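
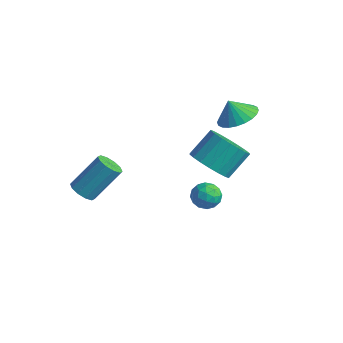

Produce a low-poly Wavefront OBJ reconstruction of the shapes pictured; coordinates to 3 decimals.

v -1.487 3.332 -1.9
v -1.161 3.089 -2.513
v -1.259 2.291 -1.367
v -0.933 2.048 -1.98
v -0.618 2.582 -1.582
v -0.759 3.224 -1.912
v -1.661 2.156 -1.968
v -1.802 2.798 -2.298
v -1.268 2.362 -2.556
v -0.624 2.625 -2.317
v -1.796 2.755 -1.563
v -1.152 3.018 -1.324
v -1.344 3.301 -2.253
v -1.076 2.079 -1.627
v -0.891 2.392 -1.393
v -0.699 2.249 -1.753
v -1.108 3.381 -1.9
v -0.916 3.238 -2.26
v -0.597 2.94 -1.713
v -1.504 2.142 -1.62
v -1.312 1.999 -1.98
v -1.721 3.131 -2.127
v -1.529 2.988 -2.487
v -1.823 2.44 -2.167
v -1.215 2.731 -2.639
v -1.081 2.12 -2.325
v -1.509 2.183 -2.318
v -1.592 2.561 -2.512
v -0.836 2.886 -2.498
v -0.703 2.275 -2.185
v -0.518 2.588 -1.951
v -0.6 2.966 -2.145
v -0.9 2.459 -2.523
v -1.717 3.105 -1.695
v -1.584 2.494 -1.382
v -1.82 2.414 -1.735
v -1.902 2.792 -1.929
v -1.339 3.26 -1.555
v -1.205 2.649 -1.241
v -0.828 2.819 -1.368
v -0.911 3.197 -1.562
v -1.52 2.921 -1.357
v -4.009 -1.927 -0.696
v -3.438 -2.246 -0.613
v -2.979 -1.052 0.819
v -3.551 -0.733 0.736
v -3.377 -1.946 -0.883
v -2.918 -0.752 0.549
v -3.557 -1.639 -1.081
v -3.099 -0.445 0.351
v -3.911 -1.442 -1.132
v -3.452 -0.248 0.3
v -4.302 -1.43 -1.017
v -3.843 -0.236 0.415
v -4.581 -1.608 -0.779
v -4.122 -0.414 0.653
v -4.642 -1.908 -0.509
v -4.183 -0.714 0.923
v -4.461 -2.215 -0.311
v -4.003 -1.021 1.121
v -4.108 -2.412 -0.26
v -3.649 -1.218 1.172
v -3.717 -2.424 -0.375
v -3.258 -1.23 1.057
v 0.62 1.067 2.141
v 1.549 1.292 1.785
v 1.668 2.379 2.782
v 0.74 2.153 3.139
v 1.278 1.554 1.532
v 1.397 2.64 2.53
v 0.876 1.719 1.4
v 0.995 2.806 2.397
v 0.424 1.755 1.415
v 0.543 2.842 2.412
v 0.011 1.655 1.573
v 0.13 2.742 2.571
v -0.282 1.438 1.844
v -0.163 2.525 2.842
v -0.396 1.148 2.174
v -0.277 2.234 3.172
v -0.308 0.841 2.498
v -0.189 1.928 3.495
v -0.037 0.58 2.75
v 0.082 1.666 3.748
v 0.365 0.414 2.883
v 0.484 1.501 3.88
v 0.817 0.378 2.868
v 0.936 1.465 3.865
v 1.23 0.478 2.709
v 1.349 1.565 3.707
v 1.523 0.695 2.438
v 1.642 1.782 3.436
v 1.637 0.986 2.108
v 1.756 2.072 3.106
v -0.42 3.739 3.275
v 0.183 4.368 3.677
v -0.8 3.521 4.185
v -0.113 4.586 3.606
v -0.456 4.675 3.484
v -0.793 4.622 3.331
v -1.074 4.434 3.169
v -1.255 4.14 3.023
v -1.309 3.786 2.916
v -1.228 3.424 2.863
v -1.024 3.11 2.873
v -0.728 2.892 2.944
v -0.385 2.803 3.066
v -0.047 2.856 3.219
v 0.233 3.044 3.381
v 0.415 3.337 3.527
v 0.469 3.692 3.634
v 0.387 4.054 3.687
f 1 38 17
f 38 12 41
f 17 41 6
f 38 41 17
f 1 17 13
f 17 6 18
f 13 18 2
f 17 18 13
f 1 13 22
f 13 2 23
f 22 23 8
f 13 23 22
f 1 22 34
f 22 8 37
f 34 37 11
f 22 37 34
f 1 34 38
f 34 11 42
f 38 42 12
f 34 42 38
f 2 18 29
f 18 6 32
f 29 32 10
f 18 32 29
f 6 41 19
f 41 12 40
f 19 40 5
f 41 40 19
f 12 42 39
f 42 11 35
f 39 35 3
f 42 35 39
f 11 37 36
f 37 8 24
f 36 24 7
f 37 24 36
f 8 23 28
f 23 2 25
f 28 25 9
f 23 25 28
f 4 30 16
f 30 10 31
f 16 31 5
f 30 31 16
f 4 16 14
f 16 5 15
f 14 15 3
f 16 15 14
f 4 14 21
f 14 3 20
f 21 20 7
f 14 20 21
f 4 21 26
f 21 7 27
f 26 27 9
f 21 27 26
f 4 26 30
f 26 9 33
f 30 33 10
f 26 33 30
f 5 31 19
f 31 10 32
f 19 32 6
f 31 32 19
f 3 15 39
f 15 5 40
f 39 40 12
f 15 40 39
f 7 20 36
f 20 3 35
f 36 35 11
f 20 35 36
f 9 27 28
f 27 7 24
f 28 24 8
f 27 24 28
f 10 33 29
f 33 9 25
f 29 25 2
f 33 25 29
f 44 43 47
f 44 47 45
f 45 47 48
f 45 48 46
f 47 43 49
f 47 49 48
f 48 49 50
f 48 50 46
f 49 43 51
f 49 51 50
f 50 51 52
f 50 52 46
f 51 43 53
f 51 53 52
f 52 53 54
f 52 54 46
f 53 43 55
f 53 55 54
f 54 55 56
f 54 56 46
f 55 43 57
f 55 57 56
f 56 57 58
f 56 58 46
f 57 43 59
f 57 59 58
f 58 59 60
f 58 60 46
f 59 43 61
f 59 61 60
f 60 61 62
f 60 62 46
f 61 43 63
f 61 63 62
f 62 63 64
f 62 64 46
f 63 43 44
f 63 44 64
f 64 44 45
f 64 45 46
f 66 65 69
f 66 69 67
f 67 69 70
f 67 70 68
f 69 65 71
f 69 71 70
f 70 71 72
f 70 72 68
f 71 65 73
f 71 73 72
f 72 73 74
f 72 74 68
f 73 65 75
f 73 75 74
f 74 75 76
f 74 76 68
f 75 65 77
f 75 77 76
f 76 77 78
f 76 78 68
f 77 65 79
f 77 79 78
f 78 79 80
f 78 80 68
f 79 65 81
f 79 81 80
f 80 81 82
f 80 82 68
f 81 65 83
f 81 83 82
f 82 83 84
f 82 84 68
f 83 65 85
f 83 85 84
f 84 85 86
f 84 86 68
f 85 65 87
f 85 87 86
f 86 87 88
f 86 88 68
f 87 65 89
f 87 89 88
f 88 89 90
f 88 90 68
f 89 65 91
f 89 91 90
f 90 91 92
f 90 92 68
f 91 65 93
f 91 93 92
f 92 93 94
f 92 94 68
f 93 65 66
f 93 66 94
f 94 66 67
f 94 67 68
f 96 95 98
f 96 98 97
f 98 95 99
f 98 99 97
f 99 95 100
f 99 100 97
f 100 95 101
f 100 101 97
f 101 95 102
f 101 102 97
f 102 95 103
f 102 103 97
f 103 95 104
f 103 104 97
f 104 95 105
f 104 105 97
f 105 95 106
f 105 106 97
f 106 95 107
f 106 107 97
f 107 95 108
f 107 108 97
f 108 95 109
f 108 109 97
f 109 95 110
f 109 110 97
f 110 95 111
f 110 111 97
f 111 95 112
f 111 112 97
f 112 95 96
f 112 96 97



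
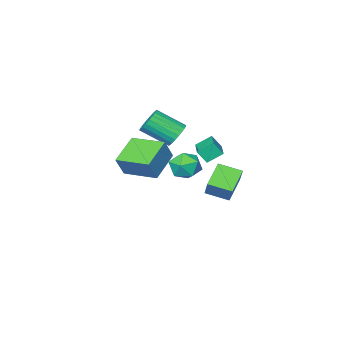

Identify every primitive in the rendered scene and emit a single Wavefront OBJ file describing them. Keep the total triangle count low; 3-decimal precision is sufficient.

v -4.018 -1.258 -1.16
v -3.672 -0.558 -0.046
v -4.93 -0.165 -1.564
v -4.583 0.536 -0.451
v -2.677 -0.476 -2.069
v -2.33 0.225 -0.956
v -3.588 0.618 -2.474
v -3.242 1.318 -1.36
v -4.169 -2.42 -0.269
v -4.998 -1.979 0.378
v -3.247 -1.036 -0.033
v -4.076 -0.594 0.614
v -3.764 -2.826 0.526
v -4.593 -2.384 1.173
v -2.842 -1.441 0.762
v -3.671 -1 1.409
v 1.977 -0.098 2.792
v 2.606 0.055 4.044
v 1.158 1.784 2.974
v 1.788 1.937 4.226
v 3.572 0.683 1.894
v 4.202 0.836 3.146
v 2.754 2.565 2.076
v 3.383 2.718 3.328
v -2.322 -2.59 1.783
v -1.721 -2.591 1.141
v -0.576 -3.831 2.215
v -1.178 -3.83 2.857
v -1.614 -2.326 1.333
v -0.469 -3.566 2.406
v -1.615 -2.102 1.593
v -0.471 -3.342 2.666
v -1.724 -1.952 1.882
v -0.579 -3.192 2.955
v -1.924 -1.9 2.156
v -0.779 -3.14 3.229
v -2.184 -1.952 2.373
v -1.04 -3.192 3.447
v -2.466 -2.101 2.501
v -1.321 -3.341 3.574
v -2.726 -2.325 2.519
v -1.581 -3.565 3.593
v -2.924 -2.589 2.425
v -1.779 -3.829 3.499
v -3.031 -2.854 2.234
v -1.886 -4.094 3.307
v -3.029 -3.078 1.974
v -1.885 -4.318 3.047
v -2.921 -3.228 1.685
v -1.776 -4.468 2.758
v -2.721 -3.28 1.411
v -1.576 -4.52 2.484
v -2.46 -3.228 1.193
v -1.316 -4.468 2.267
v -2.179 -3.079 1.066
v -1.034 -4.319 2.139
v -1.919 -2.855 1.047
v -0.774 -4.095 2.121
v 0.819 3.442 3.57
v 1.355 4.272 3.588
v 1.865 2.788 2.552
v 2.401 3.618 2.57
v 2.354 3.042 3.372
v 1.708 3.446 4.001
v 1.512 3.614 2.139
v 0.866 4.018 2.768
v 1.784 4.378 2.704
v 2.304 4.025 3.466
v 0.916 3.035 2.674
v 1.436 2.682 3.436
f 2 4 1
f 5 2 1
f 1 4 3
f 3 5 1
f 2 8 4
f 6 2 5
f 6 8 2
f 4 8 3
f 7 5 3
f 3 8 7
f 7 6 5
f 8 6 7
f 10 12 9
f 13 10 9
f 9 12 11
f 11 13 9
f 10 16 12
f 14 10 13
f 14 16 10
f 12 16 11
f 15 13 11
f 11 16 15
f 15 14 13
f 16 14 15
f 18 20 17
f 21 18 17
f 17 20 19
f 19 21 17
f 18 24 20
f 22 18 21
f 22 24 18
f 20 24 19
f 23 21 19
f 19 24 23
f 23 22 21
f 24 22 23
f 26 25 29
f 26 29 27
f 27 29 30
f 27 30 28
f 29 25 31
f 29 31 30
f 30 31 32
f 30 32 28
f 31 25 33
f 31 33 32
f 32 33 34
f 32 34 28
f 33 25 35
f 33 35 34
f 34 35 36
f 34 36 28
f 35 25 37
f 35 37 36
f 36 37 38
f 36 38 28
f 37 25 39
f 37 39 38
f 38 39 40
f 38 40 28
f 39 25 41
f 39 41 40
f 40 41 42
f 40 42 28
f 41 25 43
f 41 43 42
f 42 43 44
f 42 44 28
f 43 25 45
f 43 45 44
f 44 45 46
f 44 46 28
f 45 25 47
f 45 47 46
f 46 47 48
f 46 48 28
f 47 25 49
f 47 49 48
f 48 49 50
f 48 50 28
f 49 25 51
f 49 51 50
f 50 51 52
f 50 52 28
f 51 25 53
f 51 53 52
f 52 53 54
f 52 54 28
f 53 25 55
f 53 55 54
f 54 55 56
f 54 56 28
f 55 25 57
f 55 57 56
f 56 57 58
f 56 58 28
f 57 25 26
f 57 26 58
f 58 26 27
f 58 27 28
f 59 70 64
f 59 64 60
f 59 60 66
f 59 66 69
f 59 69 70
f 60 64 68
f 64 70 63
f 70 69 61
f 69 66 65
f 66 60 67
f 62 68 63
f 62 63 61
f 62 61 65
f 62 65 67
f 62 67 68
f 63 68 64
f 61 63 70
f 65 61 69
f 67 65 66
f 68 67 60



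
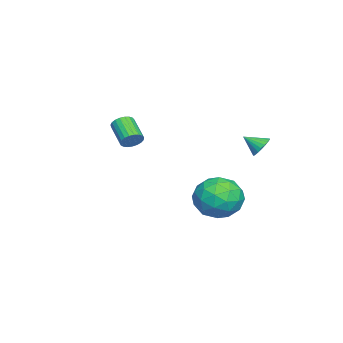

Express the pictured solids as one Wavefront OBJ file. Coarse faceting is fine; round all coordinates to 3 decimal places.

v -3.102 3.264 3.149
v -2.476 3.237 3.086
v -3.078 2.416 3.751
v -2.503 3.388 3.298
v -2.634 3.517 3.485
v -2.846 3.602 3.614
v -3.102 3.629 3.662
v -3.358 3.592 3.621
v -3.57 3.499 3.499
v -3.701 3.365 3.316
v -3.729 3.214 3.104
v -3.648 3.071 2.9
v -3.473 2.961 2.739
v -3.234 2.904 2.648
v -2.972 2.909 2.645
v -2.733 2.975 2.728
v -2.557 3.091 2.884
v -2.436 -2.62 3.292
v -2.034 -3.013 3.436
v -2.982 -3.713 4.172
v -3.384 -3.32 4.028
v -2.014 -2.852 3.615
v -2.962 -3.552 4.351
v -2.066 -2.651 3.738
v -3.015 -3.352 4.474
v -2.183 -2.445 3.784
v -3.131 -3.145 4.52
v -2.343 -2.269 3.744
v -3.291 -2.97 4.481
v -2.519 -2.154 3.627
v -3.468 -2.854 4.364
v -2.681 -2.119 3.452
v -3.63 -2.819 4.188
v -2.801 -2.171 3.249
v -3.749 -2.871 3.985
v -2.857 -2.301 3.053
v -3.805 -3.001 3.79
v -2.841 -2.485 2.899
v -3.789 -3.185 3.635
v -2.754 -2.693 2.812
v -3.702 -3.393 3.549
v -2.613 -2.888 2.809
v -3.561 -3.588 3.545
v -2.441 -3.037 2.889
v -3.389 -3.737 3.625
v -2.268 -3.114 3.039
v -3.216 -3.814 3.775
v -2.124 -3.105 3.232
v -3.072 -3.805 3.969
v 1.786 3.439 1.95
v 2.82 2.849 2.166
v 0.86 1.731 1.714
v 1.894 1.141 1.93
v 1.344 1.744 2.822
v 1.917 2.799 2.968
v 1.763 1.781 0.912
v 2.336 2.836 1.058
v 2.805 1.824 1.524
v 2.546 1.801 2.705
v 1.134 2.779 1.175
v 0.875 2.756 2.356
v 2.384 3.293 2.079
v 1.296 1.287 1.801
v 0.973 1.641 2.326
v 1.58 1.294 2.452
v 1.853 3.264 2.551
v 2.461 2.918 2.677
v 1.594 2.268 3.063
v 1.219 1.662 1.203
v 1.827 1.316 1.329
v 2.1 3.286 1.428
v 2.707 2.939 1.554
v 2.086 2.312 0.817
v 2.983 2.344 1.828
v 2.439 1.341 1.689
v 2.362 1.717 1.091
v 2.699 2.337 1.177
v 2.831 2.331 2.522
v 2.287 1.327 2.383
v 1.964 1.682 2.908
v 2.3 2.302 2.994
v 2.823 1.729 2.145
v 1.393 3.253 1.497
v 0.849 2.249 1.358
v 1.38 2.278 0.886
v 1.716 2.898 0.972
v 1.241 3.239 2.191
v 0.697 2.236 2.052
v 0.981 2.243 2.703
v 1.318 2.863 2.789
v 0.857 2.851 1.735
f 2 1 4
f 2 4 3
f 4 1 5
f 4 5 3
f 5 1 6
f 5 6 3
f 6 1 7
f 6 7 3
f 7 1 8
f 7 8 3
f 8 1 9
f 8 9 3
f 9 1 10
f 9 10 3
f 10 1 11
f 10 11 3
f 11 1 12
f 11 12 3
f 12 1 13
f 12 13 3
f 13 1 14
f 13 14 3
f 14 1 15
f 14 15 3
f 15 1 16
f 15 16 3
f 16 1 17
f 16 17 3
f 17 1 2
f 17 2 3
f 19 18 22
f 19 22 20
f 20 22 23
f 20 23 21
f 22 18 24
f 22 24 23
f 23 24 25
f 23 25 21
f 24 18 26
f 24 26 25
f 25 26 27
f 25 27 21
f 26 18 28
f 26 28 27
f 27 28 29
f 27 29 21
f 28 18 30
f 28 30 29
f 29 30 31
f 29 31 21
f 30 18 32
f 30 32 31
f 31 32 33
f 31 33 21
f 32 18 34
f 32 34 33
f 33 34 35
f 33 35 21
f 34 18 36
f 34 36 35
f 35 36 37
f 35 37 21
f 36 18 38
f 36 38 37
f 37 38 39
f 37 39 21
f 38 18 40
f 38 40 39
f 39 40 41
f 39 41 21
f 40 18 42
f 40 42 41
f 41 42 43
f 41 43 21
f 42 18 44
f 42 44 43
f 43 44 45
f 43 45 21
f 44 18 46
f 44 46 45
f 45 46 47
f 45 47 21
f 46 18 48
f 46 48 47
f 47 48 49
f 47 49 21
f 48 18 19
f 48 19 49
f 49 19 20
f 49 20 21
f 50 87 66
f 87 61 90
f 66 90 55
f 87 90 66
f 50 66 62
f 66 55 67
f 62 67 51
f 66 67 62
f 50 62 71
f 62 51 72
f 71 72 57
f 62 72 71
f 50 71 83
f 71 57 86
f 83 86 60
f 71 86 83
f 50 83 87
f 83 60 91
f 87 91 61
f 83 91 87
f 51 67 78
f 67 55 81
f 78 81 59
f 67 81 78
f 55 90 68
f 90 61 89
f 68 89 54
f 90 89 68
f 61 91 88
f 91 60 84
f 88 84 52
f 91 84 88
f 60 86 85
f 86 57 73
f 85 73 56
f 86 73 85
f 57 72 77
f 72 51 74
f 77 74 58
f 72 74 77
f 53 79 65
f 79 59 80
f 65 80 54
f 79 80 65
f 53 65 63
f 65 54 64
f 63 64 52
f 65 64 63
f 53 63 70
f 63 52 69
f 70 69 56
f 63 69 70
f 53 70 75
f 70 56 76
f 75 76 58
f 70 76 75
f 53 75 79
f 75 58 82
f 79 82 59
f 75 82 79
f 54 80 68
f 80 59 81
f 68 81 55
f 80 81 68
f 52 64 88
f 64 54 89
f 88 89 61
f 64 89 88
f 56 69 85
f 69 52 84
f 85 84 60
f 69 84 85
f 58 76 77
f 76 56 73
f 77 73 57
f 76 73 77
f 59 82 78
f 82 58 74
f 78 74 51
f 82 74 78



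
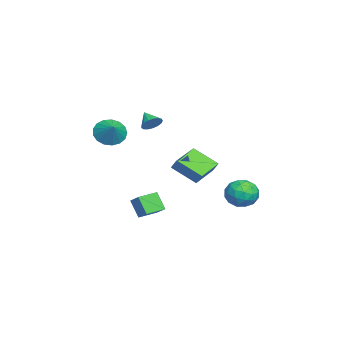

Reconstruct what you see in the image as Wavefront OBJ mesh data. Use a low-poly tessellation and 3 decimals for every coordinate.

v 1.851 3.94 -1.963
v 2.474 4.815 -2.261
v 3.086 2.825 -2.659
v 3.709 3.7 -2.957
v 3.583 3.445 -1.879
v 2.821 4.135 -1.449
v 2.739 3.505 -3.471
v 1.977 4.195 -3.041
v 3.023 4.546 -3.193
v 3.545 4.509 -2.208
v 2.015 3.131 -2.712
v 2.537 3.094 -1.727
v 2.054 4.476 -2.051
v 3.506 3.164 -2.869
v 3.432 3.015 -2.236
v 3.798 3.529 -2.41
v 2.258 4.076 -1.574
v 2.624 4.59 -1.748
v 3.276 3.785 -1.524
v 2.936 3.05 -3.172
v 3.302 3.564 -3.346
v 1.762 4.111 -2.51
v 2.128 4.625 -2.684
v 2.284 3.855 -3.396
v 2.743 4.832 -2.773
v 3.469 4.176 -3.183
v 2.899 4.062 -3.485
v 2.451 4.467 -3.232
v 3.05 4.81 -2.195
v 3.775 4.155 -2.604
v 3.702 4.005 -1.97
v 3.253 4.41 -1.718
v 3.373 4.652 -2.743
v 1.785 3.485 -2.316
v 2.51 2.83 -2.725
v 2.307 3.23 -3.202
v 1.858 3.635 -2.95
v 2.091 3.464 -1.737
v 2.817 2.808 -2.147
v 3.109 3.173 -1.688
v 2.661 3.578 -1.435
v 2.187 2.988 -2.177
v 1.636 -4.183 1.828
v 2.255 -4.876 1.339
v 2.704 -3.797 2.632
v 2.307 -4.455 1.068
v 2.206 -3.973 0.971
v 1.974 -3.538 1.071
v 1.665 -3.251 1.344
v 1.349 -3.178 1.728
v 1.099 -3.334 2.135
v 0.972 -3.685 2.472
v 0.998 -4.15 2.661
v 1.17 -4.622 2.66
v 1.448 -4.994 2.468
v 1.77 -5.18 2.129
v 2.061 -5.137 1.722
v 2.147 1.052 -1.964
v 1.649 -0.512 -0.93
v 0.275 1.886 -1.606
v -0.223 0.322 -0.571
v 2.443 1.418 -1.269
v 1.945 -0.146 -0.234
v 0.571 2.252 -0.91
v 0.073 0.688 0.124
v 3.308 -2.277 -4.491
v 2.786 -2.829 -3.339
v 2.505 -1.261 -4.368
v 1.984 -1.813 -3.216
v 4.156 -1.687 -3.824
v 3.635 -2.239 -2.672
v 3.354 -0.671 -3.701
v 2.832 -1.223 -2.549
v 0.729 -1.76 2.31
v 1.257 -1.906 2.762
v -0.009 -2.32 2.99
v 1.134 -1.609 2.873
v 0.919 -1.347 2.855
v 0.66 -1.179 2.712
v 0.417 -1.145 2.477
v 0.246 -1.251 2.203
v 0.185 -1.474 1.954
v 0.25 -1.763 1.786
v 0.424 -2.051 1.739
v 0.668 -2.272 1.822
v 0.926 -2.376 2.016
v 1.139 -2.339 2.278
v 1.259 -2.17 2.548
f 1 38 17
f 38 12 41
f 17 41 6
f 38 41 17
f 1 17 13
f 17 6 18
f 13 18 2
f 17 18 13
f 1 13 22
f 13 2 23
f 22 23 8
f 13 23 22
f 1 22 34
f 22 8 37
f 34 37 11
f 22 37 34
f 1 34 38
f 34 11 42
f 38 42 12
f 34 42 38
f 2 18 29
f 18 6 32
f 29 32 10
f 18 32 29
f 6 41 19
f 41 12 40
f 19 40 5
f 41 40 19
f 12 42 39
f 42 11 35
f 39 35 3
f 42 35 39
f 11 37 36
f 37 8 24
f 36 24 7
f 37 24 36
f 8 23 28
f 23 2 25
f 28 25 9
f 23 25 28
f 4 30 16
f 30 10 31
f 16 31 5
f 30 31 16
f 4 16 14
f 16 5 15
f 14 15 3
f 16 15 14
f 4 14 21
f 14 3 20
f 21 20 7
f 14 20 21
f 4 21 26
f 21 7 27
f 26 27 9
f 21 27 26
f 4 26 30
f 26 9 33
f 30 33 10
f 26 33 30
f 5 31 19
f 31 10 32
f 19 32 6
f 31 32 19
f 3 15 39
f 15 5 40
f 39 40 12
f 15 40 39
f 7 20 36
f 20 3 35
f 36 35 11
f 20 35 36
f 9 27 28
f 27 7 24
f 28 24 8
f 27 24 28
f 10 33 29
f 33 9 25
f 29 25 2
f 33 25 29
f 44 43 46
f 44 46 45
f 46 43 47
f 46 47 45
f 47 43 48
f 47 48 45
f 48 43 49
f 48 49 45
f 49 43 50
f 49 50 45
f 50 43 51
f 50 51 45
f 51 43 52
f 51 52 45
f 52 43 53
f 52 53 45
f 53 43 54
f 53 54 45
f 54 43 55
f 54 55 45
f 55 43 56
f 55 56 45
f 56 43 57
f 56 57 45
f 57 43 44
f 57 44 45
f 59 61 58
f 62 59 58
f 58 61 60
f 60 62 58
f 59 65 61
f 63 59 62
f 63 65 59
f 61 65 60
f 64 62 60
f 60 65 64
f 64 63 62
f 65 63 64
f 67 69 66
f 70 67 66
f 66 69 68
f 68 70 66
f 67 73 69
f 71 67 70
f 71 73 67
f 69 73 68
f 72 70 68
f 68 73 72
f 72 71 70
f 73 71 72
f 75 74 77
f 75 77 76
f 77 74 78
f 77 78 76
f 78 74 79
f 78 79 76
f 79 74 80
f 79 80 76
f 80 74 81
f 80 81 76
f 81 74 82
f 81 82 76
f 82 74 83
f 82 83 76
f 83 74 84
f 83 84 76
f 84 74 85
f 84 85 76
f 85 74 86
f 85 86 76
f 86 74 87
f 86 87 76
f 87 74 88
f 87 88 76
f 88 74 75
f 88 75 76



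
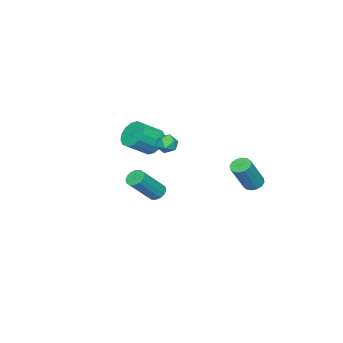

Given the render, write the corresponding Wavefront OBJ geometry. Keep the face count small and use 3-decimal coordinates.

v -0.581 3.803 0.72
v -0.121 3.678 0.426
v 0.841 3.451 2.026
v 0.381 3.577 2.32
v -0.112 3.966 0.461
v 0.85 3.739 2.061
v -0.228 4.21 0.566
v 0.734 3.983 2.165
v -0.439 4.345 0.712
v 0.523 4.118 2.311
v -0.688 4.335 0.86
v 0.274 4.108 2.459
v -0.908 4.183 0.971
v 0.054 3.956 2.57
v -1.041 3.929 1.014
v -0.079 3.702 2.614
v -1.05 3.641 0.979
v -0.088 3.414 2.579
v -0.934 3.397 0.875
v 0.028 3.17 2.474
v -0.723 3.262 0.729
v 0.239 3.035 2.328
v -0.474 3.272 0.581
v 0.488 3.045 2.18
v -0.254 3.424 0.47
v 0.708 3.197 2.069
v -1.435 -2.507 1.617
v -0.816 -2.064 1.196
v 0.194 -2.67 2.041
v -0.425 -3.113 2.463
v -0.94 -1.796 1.536
v 0.07 -2.402 2.381
v -1.196 -1.719 1.898
v -0.187 -2.325 2.743
v -1.517 -1.852 2.184
v -0.507 -2.459 3.03
v -1.815 -2.161 2.319
v -0.805 -2.768 3.165
v -2.012 -2.563 2.266
v -1.002 -3.169 3.112
v -2.054 -2.95 2.039
v -1.044 -3.556 2.884
v -1.93 -3.218 1.699
v -0.92 -3.824 2.544
v -1.673 -3.295 1.337
v -0.664 -3.901 2.182
v -1.353 -3.161 1.05
v -0.343 -3.768 1.896
v -1.055 -2.852 0.915
v -0.045 -3.459 1.761
v -0.858 -2.451 0.968
v 0.152 -3.057 1.814
v 2.085 -0.123 0.212
v 2.394 0.302 0.087
v 3.625 -0.173 1.523
v 3.315 -0.597 1.648
v 2.212 0.398 0.275
v 3.443 -0.077 1.711
v 1.995 0.356 0.447
v 3.226 -0.119 1.883
v 1.803 0.185 0.555
v 3.033 -0.29 1.991
v 1.686 -0.069 0.572
v 2.916 -0.544 2.008
v 1.675 -0.336 0.492
v 2.906 -0.811 1.928
v 1.775 -0.547 0.337
v 3.006 -1.022 1.773
v 1.957 -0.643 0.149
v 3.188 -1.118 1.585
v 2.174 -0.601 -0.023
v 3.405 -1.076 1.413
v 2.367 -0.43 -0.131
v 3.597 -0.905 1.305
v 2.484 -0.176 -0.148
v 3.714 -0.651 1.288
v 2.494 0.091 -0.068
v 3.725 -0.384 1.368
v -0.74 -0.597 2.426
v -0.18 -0.498 2.723
v -0.36 -1.462 1.997
v 0.2 -1.363 2.294
v -0.32 -1.523 2.634
v -0.555 -0.988 2.9
v 0.015 -0.972 1.82
v -0.22 -0.437 2.086
v 0.286 -0.73 2.349
v 0.08 -1.07 2.852
v -0.62 -0.89 1.868
v -0.826 -1.23 2.371
f 2 1 5
f 2 5 3
f 3 5 6
f 3 6 4
f 5 1 7
f 5 7 6
f 6 7 8
f 6 8 4
f 7 1 9
f 7 9 8
f 8 9 10
f 8 10 4
f 9 1 11
f 9 11 10
f 10 11 12
f 10 12 4
f 11 1 13
f 11 13 12
f 12 13 14
f 12 14 4
f 13 1 15
f 13 15 14
f 14 15 16
f 14 16 4
f 15 1 17
f 15 17 16
f 16 17 18
f 16 18 4
f 17 1 19
f 17 19 18
f 18 19 20
f 18 20 4
f 19 1 21
f 19 21 20
f 20 21 22
f 20 22 4
f 21 1 23
f 21 23 22
f 22 23 24
f 22 24 4
f 23 1 25
f 23 25 24
f 24 25 26
f 24 26 4
f 25 1 2
f 25 2 26
f 26 2 3
f 26 3 4
f 28 27 31
f 28 31 29
f 29 31 32
f 29 32 30
f 31 27 33
f 31 33 32
f 32 33 34
f 32 34 30
f 33 27 35
f 33 35 34
f 34 35 36
f 34 36 30
f 35 27 37
f 35 37 36
f 36 37 38
f 36 38 30
f 37 27 39
f 37 39 38
f 38 39 40
f 38 40 30
f 39 27 41
f 39 41 40
f 40 41 42
f 40 42 30
f 41 27 43
f 41 43 42
f 42 43 44
f 42 44 30
f 43 27 45
f 43 45 44
f 44 45 46
f 44 46 30
f 45 27 47
f 45 47 46
f 46 47 48
f 46 48 30
f 47 27 49
f 47 49 48
f 48 49 50
f 48 50 30
f 49 27 51
f 49 51 50
f 50 51 52
f 50 52 30
f 51 27 28
f 51 28 52
f 52 28 29
f 52 29 30
f 54 53 57
f 54 57 55
f 55 57 58
f 55 58 56
f 57 53 59
f 57 59 58
f 58 59 60
f 58 60 56
f 59 53 61
f 59 61 60
f 60 61 62
f 60 62 56
f 61 53 63
f 61 63 62
f 62 63 64
f 62 64 56
f 63 53 65
f 63 65 64
f 64 65 66
f 64 66 56
f 65 53 67
f 65 67 66
f 66 67 68
f 66 68 56
f 67 53 69
f 67 69 68
f 68 69 70
f 68 70 56
f 69 53 71
f 69 71 70
f 70 71 72
f 70 72 56
f 71 53 73
f 71 73 72
f 72 73 74
f 72 74 56
f 73 53 75
f 73 75 74
f 74 75 76
f 74 76 56
f 75 53 77
f 75 77 76
f 76 77 78
f 76 78 56
f 77 53 54
f 77 54 78
f 78 54 55
f 78 55 56
f 79 90 84
f 79 84 80
f 79 80 86
f 79 86 89
f 79 89 90
f 80 84 88
f 84 90 83
f 90 89 81
f 89 86 85
f 86 80 87
f 82 88 83
f 82 83 81
f 82 81 85
f 82 85 87
f 82 87 88
f 83 88 84
f 81 83 90
f 85 81 89
f 87 85 86
f 88 87 80



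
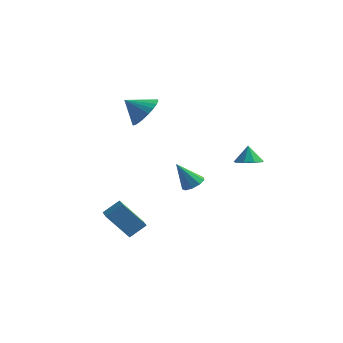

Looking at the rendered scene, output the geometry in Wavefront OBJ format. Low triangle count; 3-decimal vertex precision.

v -2.318 1.532 3.291
v -1.694 1.766 4.128
v -3.342 1.188 4.149
v -1.877 2.134 4.057
v -2.127 2.411 3.87
v -2.406 2.554 3.594
v -2.672 2.541 3.272
v -2.883 2.375 2.953
v -3.009 2.08 2.685
v -3.029 1.702 2.51
v -2.941 1.298 2.453
v -2.758 0.929 2.524
v -2.508 0.652 2.712
v -2.229 0.509 2.987
v -1.964 0.522 3.309
v -1.752 0.688 3.628
v -1.627 0.983 3.896
v -1.606 1.361 4.072
v -1.484 -2.796 -3.29
v -2.653 -3.034 -1.956
v -0.849 -2.162 -2.62
v -2.018 -2.4 -1.286
v -0.742 -4 -2.854
v -1.911 -4.238 -1.52
v -0.107 -3.366 -2.184
v -1.276 -3.604 -0.85
v 1.023 -0.049 -0.558
v 1.374 0.431 -0.249
v 0.197 -0.331 0.818
v 0.998 0.61 -0.438
v 0.633 0.481 -0.684
v 0.45 0.105 -0.87
v 0.536 -0.344 -0.911
v 0.85 -0.654 -0.787
v 1.244 -0.681 -0.555
v 1.535 -0.412 -0.325
v 1.587 0.027 -0.204
v 2.655 3.542 -0.264
v 3.178 3.008 -0.009
v 2.485 3.858 0.744
v 3.427 3.475 -0.114
v 3.315 3.974 -0.289
v 2.894 4.271 -0.452
v 2.361 4.226 -0.528
v 1.965 3.862 -0.48
v 1.892 3.347 -0.331
v 2.175 2.924 -0.151
v 2.683 2.79 -0.023
f 2 1 4
f 2 4 3
f 4 1 5
f 4 5 3
f 5 1 6
f 5 6 3
f 6 1 7
f 6 7 3
f 7 1 8
f 7 8 3
f 8 1 9
f 8 9 3
f 9 1 10
f 9 10 3
f 10 1 11
f 10 11 3
f 11 1 12
f 11 12 3
f 12 1 13
f 12 13 3
f 13 1 14
f 13 14 3
f 14 1 15
f 14 15 3
f 15 1 16
f 15 16 3
f 16 1 17
f 16 17 3
f 17 1 18
f 17 18 3
f 18 1 2
f 18 2 3
f 20 22 19
f 23 20 19
f 19 22 21
f 21 23 19
f 20 26 22
f 24 20 23
f 24 26 20
f 22 26 21
f 25 23 21
f 21 26 25
f 25 24 23
f 26 24 25
f 28 27 30
f 28 30 29
f 30 27 31
f 30 31 29
f 31 27 32
f 31 32 29
f 32 27 33
f 32 33 29
f 33 27 34
f 33 34 29
f 34 27 35
f 34 35 29
f 35 27 36
f 35 36 29
f 36 27 37
f 36 37 29
f 37 27 28
f 37 28 29
f 39 38 41
f 39 41 40
f 41 38 42
f 41 42 40
f 42 38 43
f 42 43 40
f 43 38 44
f 43 44 40
f 44 38 45
f 44 45 40
f 45 38 46
f 45 46 40
f 46 38 47
f 46 47 40
f 47 38 48
f 47 48 40
f 48 38 39
f 48 39 40



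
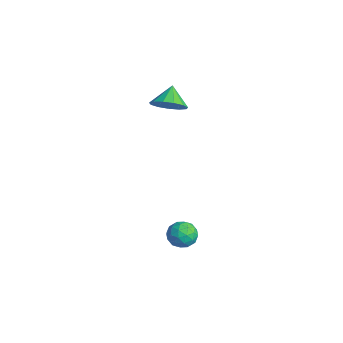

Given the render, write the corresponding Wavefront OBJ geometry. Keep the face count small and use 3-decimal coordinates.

v -2.574 -1.809 -0.067
v -1.925 -1.837 0.496
v -3.226 -1.331 0.707
v -1.887 -1.413 0.265
v -2.068 -1.114 -0.071
v -2.409 -1.037 -0.406
v -2.803 -1.204 -0.634
v -3.124 -1.564 -0.681
v -3.271 -2.002 -0.534
v -3.196 -2.378 -0.239
v -2.924 -2.574 0.111
v -2.541 -2.528 0.404
v -2.169 -2.253 0.548
v 3.376 -3.138 -4.11
v 3.655 -3.43 -3.533
v 2.705 -4.05 -4.247
v 2.984 -4.342 -3.67
v 2.571 -3.774 -3.613
v 2.985 -3.211 -3.529
v 3.375 -4.269 -4.251
v 3.789 -3.706 -4.167
v 3.654 -4.129 -3.62
v 3.157 -3.823 -3.226
v 3.203 -3.657 -4.554
v 2.706 -3.351 -4.16
v 3.574 -3.204 -3.81
v 2.786 -4.276 -3.97
v 2.543 -3.942 -3.937
v 2.707 -4.114 -3.598
v 3.181 -3.075 -3.807
v 3.345 -3.247 -3.468
v 2.707 -3.449 -3.515
v 3.015 -4.233 -4.312
v 3.179 -4.405 -3.973
v 3.653 -3.366 -4.182
v 3.817 -3.538 -3.843
v 3.653 -4.031 -4.265
v 3.738 -3.787 -3.521
v 3.343 -4.322 -3.602
v 3.573 -4.28 -3.944
v 3.817 -3.949 -3.894
v 3.446 -3.606 -3.29
v 3.051 -4.142 -3.37
v 2.808 -3.809 -3.337
v 3.052 -3.477 -3.287
v 3.445 -4.017 -3.341
v 3.309 -3.338 -4.41
v 2.914 -3.874 -4.49
v 3.308 -4.003 -4.493
v 3.552 -3.671 -4.443
v 3.017 -3.158 -4.178
v 2.622 -3.693 -4.259
v 2.543 -3.531 -3.886
v 2.787 -3.2 -3.836
v 2.915 -3.463 -4.439
f 2 1 4
f 2 4 3
f 4 1 5
f 4 5 3
f 5 1 6
f 5 6 3
f 6 1 7
f 6 7 3
f 7 1 8
f 7 8 3
f 8 1 9
f 8 9 3
f 9 1 10
f 9 10 3
f 10 1 11
f 10 11 3
f 11 1 12
f 11 12 3
f 12 1 13
f 12 13 3
f 13 1 2
f 13 2 3
f 14 51 30
f 51 25 54
f 30 54 19
f 51 54 30
f 14 30 26
f 30 19 31
f 26 31 15
f 30 31 26
f 14 26 35
f 26 15 36
f 35 36 21
f 26 36 35
f 14 35 47
f 35 21 50
f 47 50 24
f 35 50 47
f 14 47 51
f 47 24 55
f 51 55 25
f 47 55 51
f 15 31 42
f 31 19 45
f 42 45 23
f 31 45 42
f 19 54 32
f 54 25 53
f 32 53 18
f 54 53 32
f 25 55 52
f 55 24 48
f 52 48 16
f 55 48 52
f 24 50 49
f 50 21 37
f 49 37 20
f 50 37 49
f 21 36 41
f 36 15 38
f 41 38 22
f 36 38 41
f 17 43 29
f 43 23 44
f 29 44 18
f 43 44 29
f 17 29 27
f 29 18 28
f 27 28 16
f 29 28 27
f 17 27 34
f 27 16 33
f 34 33 20
f 27 33 34
f 17 34 39
f 34 20 40
f 39 40 22
f 34 40 39
f 17 39 43
f 39 22 46
f 43 46 23
f 39 46 43
f 18 44 32
f 44 23 45
f 32 45 19
f 44 45 32
f 16 28 52
f 28 18 53
f 52 53 25
f 28 53 52
f 20 33 49
f 33 16 48
f 49 48 24
f 33 48 49
f 22 40 41
f 40 20 37
f 41 37 21
f 40 37 41
f 23 46 42
f 46 22 38
f 42 38 15
f 46 38 42



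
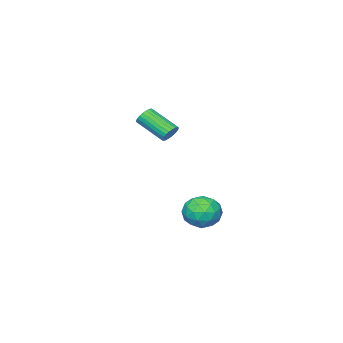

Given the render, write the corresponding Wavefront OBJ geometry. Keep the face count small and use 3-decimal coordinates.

v -3.006 -2.533 0.377
v -2.762 -2.78 -0.1
v -2.47 -4.355 0.866
v -2.714 -4.107 1.343
v -2.578 -2.685 0
v -2.286 -4.259 0.966
v -2.459 -2.566 0.158
v -2.167 -4.14 1.124
v -2.424 -2.442 0.349
v -2.132 -4.017 1.315
v -2.477 -2.332 0.544
v -2.185 -3.907 1.51
v -2.61 -2.253 0.714
v -2.319 -3.827 1.68
v -2.804 -2.216 0.832
v -2.513 -3.791 1.798
v -3.029 -2.228 0.881
v -2.737 -3.802 1.847
v -3.25 -2.285 0.854
v -2.958 -3.86 1.82
v -3.434 -2.381 0.754
v -3.142 -3.955 1.72
v -3.553 -2.5 0.596
v -3.261 -4.074 1.562
v -3.588 -2.623 0.405
v -3.296 -4.198 1.371
v -3.535 -2.733 0.21
v -3.243 -4.308 1.176
v -3.401 -2.813 0.04
v -3.11 -4.387 1.006
v -3.207 -2.849 -0.078
v -2.916 -4.424 0.888
v -2.983 -2.838 -0.127
v -2.691 -4.412 0.839
v 0.496 3.786 -2.128
v 0.942 3.415 -2.98
v -0.162 2.285 -1.82
v 0.284 1.914 -2.672
v 0.863 2.181 -1.862
v 1.269 3.109 -2.052
v -0.489 2.591 -2.748
v -0.083 3.519 -2.938
v 0.333 2.677 -3.363
v 1.169 2.424 -2.815
v -0.389 3.276 -1.985
v 0.447 3.023 -1.437
v 0.776 3.732 -2.581
v 0.004 1.968 -2.219
v 0.343 2.125 -1.743
v 0.606 1.907 -2.243
v 0.969 3.552 -2.036
v 1.231 3.334 -2.537
v 1.184 2.609 -1.879
v -0.451 2.366 -2.263
v -0.189 2.148 -2.764
v 0.174 3.793 -2.557
v 0.437 3.575 -3.057
v -0.404 3.091 -2.921
v 0.681 3.08 -3.307
v 0.295 2.198 -3.126
v -0.16 2.596 -3.17
v 0.079 3.141 -3.282
v 1.172 2.932 -2.985
v 0.786 2.049 -2.804
v 1.125 2.206 -2.328
v 1.364 2.752 -2.44
v 0.814 2.498 -3.21
v -0.006 3.651 -1.996
v -0.392 2.768 -1.815
v -0.584 2.948 -2.36
v -0.345 3.494 -2.472
v 0.485 3.502 -1.674
v 0.099 2.62 -1.493
v 0.701 2.559 -1.518
v 0.94 3.104 -1.63
v -0.034 3.202 -1.59
f 2 1 5
f 2 5 3
f 3 5 6
f 3 6 4
f 5 1 7
f 5 7 6
f 6 7 8
f 6 8 4
f 7 1 9
f 7 9 8
f 8 9 10
f 8 10 4
f 9 1 11
f 9 11 10
f 10 11 12
f 10 12 4
f 11 1 13
f 11 13 12
f 12 13 14
f 12 14 4
f 13 1 15
f 13 15 14
f 14 15 16
f 14 16 4
f 15 1 17
f 15 17 16
f 16 17 18
f 16 18 4
f 17 1 19
f 17 19 18
f 18 19 20
f 18 20 4
f 19 1 21
f 19 21 20
f 20 21 22
f 20 22 4
f 21 1 23
f 21 23 22
f 22 23 24
f 22 24 4
f 23 1 25
f 23 25 24
f 24 25 26
f 24 26 4
f 25 1 27
f 25 27 26
f 26 27 28
f 26 28 4
f 27 1 29
f 27 29 28
f 28 29 30
f 28 30 4
f 29 1 31
f 29 31 30
f 30 31 32
f 30 32 4
f 31 1 33
f 31 33 32
f 32 33 34
f 32 34 4
f 33 1 2
f 33 2 34
f 34 2 3
f 34 3 4
f 35 72 51
f 72 46 75
f 51 75 40
f 72 75 51
f 35 51 47
f 51 40 52
f 47 52 36
f 51 52 47
f 35 47 56
f 47 36 57
f 56 57 42
f 47 57 56
f 35 56 68
f 56 42 71
f 68 71 45
f 56 71 68
f 35 68 72
f 68 45 76
f 72 76 46
f 68 76 72
f 36 52 63
f 52 40 66
f 63 66 44
f 52 66 63
f 40 75 53
f 75 46 74
f 53 74 39
f 75 74 53
f 46 76 73
f 76 45 69
f 73 69 37
f 76 69 73
f 45 71 70
f 71 42 58
f 70 58 41
f 71 58 70
f 42 57 62
f 57 36 59
f 62 59 43
f 57 59 62
f 38 64 50
f 64 44 65
f 50 65 39
f 64 65 50
f 38 50 48
f 50 39 49
f 48 49 37
f 50 49 48
f 38 48 55
f 48 37 54
f 55 54 41
f 48 54 55
f 38 55 60
f 55 41 61
f 60 61 43
f 55 61 60
f 38 60 64
f 60 43 67
f 64 67 44
f 60 67 64
f 39 65 53
f 65 44 66
f 53 66 40
f 65 66 53
f 37 49 73
f 49 39 74
f 73 74 46
f 49 74 73
f 41 54 70
f 54 37 69
f 70 69 45
f 54 69 70
f 43 61 62
f 61 41 58
f 62 58 42
f 61 58 62
f 44 67 63
f 67 43 59
f 63 59 36
f 67 59 63



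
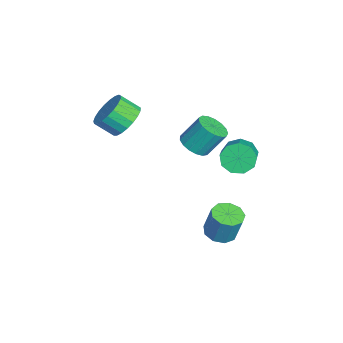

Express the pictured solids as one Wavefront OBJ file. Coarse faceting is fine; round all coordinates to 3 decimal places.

v 0.891 1.454 1.855
v 1.231 1.152 1.221
v 2.649 1.005 2.051
v 2.309 1.306 2.685
v 1.285 1.683 1.222
v 2.703 1.536 2.053
v 1.155 2.107 1.52
v 2.573 1.959 2.35
v 0.901 2.225 1.974
v 2.319 2.077 2.804
v 0.643 1.982 2.372
v 2.061 1.834 3.203
v 0.5 1.492 2.529
v 1.918 1.344 3.359
v 0.541 0.984 2.37
v 1.958 0.837 3.2
v 0.745 0.696 1.97
v 2.163 0.549 2.8
v 1.018 0.763 1.516
v 2.436 0.615 2.347
v 1.136 -0.463 2.654
v 1.874 -0.413 2.652
v 1.823 0.374 3.785
v 1.084 0.323 3.786
v 1.77 -0.137 2.456
v 1.718 0.649 3.589
v 1.52 0.064 2.305
v 1.469 0.851 3.438
v 1.183 0.144 2.234
v 1.132 0.931 3.367
v 0.834 0.085 2.259
v 0.783 0.872 3.392
v 0.555 -0.099 2.374
v 0.504 0.687 3.507
v 0.409 -0.367 2.554
v 0.357 0.419 3.687
v 0.429 -0.657 2.756
v 0.378 0.129 3.889
v 0.611 -0.903 2.935
v 0.56 -0.116 4.068
v 0.913 -1.048 3.049
v 0.862 -0.261 4.182
v 1.266 -1.059 3.073
v 1.215 -0.272 4.206
v 1.59 -0.933 3.001
v 1.538 -0.147 4.133
v 1.809 -0.7 2.849
v 1.758 0.086 3.981
v -0.033 -3.25 3.312
v 0.422 -2.795 3.955
v 0.289 -3.614 4.63
v -0.167 -4.07 3.988
v 0.065 -2.685 4.018
v -0.068 -3.504 4.693
v -0.308 -2.672 3.959
v -0.441 -3.491 4.635
v -0.634 -2.76 3.788
v -0.767 -3.579 4.464
v -0.856 -2.933 3.535
v -0.99 -3.752 4.211
v -0.936 -3.16 3.244
v -1.069 -3.979 3.919
v -0.86 -3.403 2.964
v -0.993 -4.222 3.639
v -0.641 -3.62 2.744
v -0.774 -4.439 3.42
v -0.317 -3.773 2.623
v -0.45 -4.592 3.299
v 0.056 -3.835 2.621
v -0.077 -4.654 3.296
v 0.414 -3.797 2.738
v 0.281 -4.616 3.414
v 0.694 -3.664 2.955
v 0.561 -4.483 3.63
v 0.849 -3.459 3.233
v 0.716 -4.278 3.909
v 0.851 -3.218 3.525
v 0.718 -4.038 4.201
v 0.7 -2.983 3.781
v 0.567 -3.802 4.456
v 2.228 0.615 -2.11
v 2.891 0.29 -2.165
v 3.155 0.6 -0.804
v 2.492 0.925 -0.75
v 2.928 0.781 -2.284
v 3.192 1.09 -0.923
v 2.638 1.194 -2.321
v 2.902 1.503 -0.961
v 2.156 1.337 -2.26
v 2.42 1.646 -0.9
v 1.708 1.141 -2.129
v 1.972 1.451 -0.768
v 1.503 0.7 -1.989
v 1.767 1.009 -0.628
v 1.637 0.219 -1.906
v 1.901 0.528 -0.545
v 2.048 -0.076 -1.918
v 2.312 0.233 -0.558
v 2.543 -0.048 -2.021
v 2.807 0.261 -0.66
f 2 1 5
f 2 5 3
f 3 5 6
f 3 6 4
f 5 1 7
f 5 7 6
f 6 7 8
f 6 8 4
f 7 1 9
f 7 9 8
f 8 9 10
f 8 10 4
f 9 1 11
f 9 11 10
f 10 11 12
f 10 12 4
f 11 1 13
f 11 13 12
f 12 13 14
f 12 14 4
f 13 1 15
f 13 15 14
f 14 15 16
f 14 16 4
f 15 1 17
f 15 17 16
f 16 17 18
f 16 18 4
f 17 1 19
f 17 19 18
f 18 19 20
f 18 20 4
f 19 1 2
f 19 2 20
f 20 2 3
f 20 3 4
f 22 21 25
f 22 25 23
f 23 25 26
f 23 26 24
f 25 21 27
f 25 27 26
f 26 27 28
f 26 28 24
f 27 21 29
f 27 29 28
f 28 29 30
f 28 30 24
f 29 21 31
f 29 31 30
f 30 31 32
f 30 32 24
f 31 21 33
f 31 33 32
f 32 33 34
f 32 34 24
f 33 21 35
f 33 35 34
f 34 35 36
f 34 36 24
f 35 21 37
f 35 37 36
f 36 37 38
f 36 38 24
f 37 21 39
f 37 39 38
f 38 39 40
f 38 40 24
f 39 21 41
f 39 41 40
f 40 41 42
f 40 42 24
f 41 21 43
f 41 43 42
f 42 43 44
f 42 44 24
f 43 21 45
f 43 45 44
f 44 45 46
f 44 46 24
f 45 21 47
f 45 47 46
f 46 47 48
f 46 48 24
f 47 21 22
f 47 22 48
f 48 22 23
f 48 23 24
f 50 49 53
f 50 53 51
f 51 53 54
f 51 54 52
f 53 49 55
f 53 55 54
f 54 55 56
f 54 56 52
f 55 49 57
f 55 57 56
f 56 57 58
f 56 58 52
f 57 49 59
f 57 59 58
f 58 59 60
f 58 60 52
f 59 49 61
f 59 61 60
f 60 61 62
f 60 62 52
f 61 49 63
f 61 63 62
f 62 63 64
f 62 64 52
f 63 49 65
f 63 65 64
f 64 65 66
f 64 66 52
f 65 49 67
f 65 67 66
f 66 67 68
f 66 68 52
f 67 49 69
f 67 69 68
f 68 69 70
f 68 70 52
f 69 49 71
f 69 71 70
f 70 71 72
f 70 72 52
f 71 49 73
f 71 73 72
f 72 73 74
f 72 74 52
f 73 49 75
f 73 75 74
f 74 75 76
f 74 76 52
f 75 49 77
f 75 77 76
f 76 77 78
f 76 78 52
f 77 49 79
f 77 79 78
f 78 79 80
f 78 80 52
f 79 49 50
f 79 50 80
f 80 50 51
f 80 51 52
f 82 81 85
f 82 85 83
f 83 85 86
f 83 86 84
f 85 81 87
f 85 87 86
f 86 87 88
f 86 88 84
f 87 81 89
f 87 89 88
f 88 89 90
f 88 90 84
f 89 81 91
f 89 91 90
f 90 91 92
f 90 92 84
f 91 81 93
f 91 93 92
f 92 93 94
f 92 94 84
f 93 81 95
f 93 95 94
f 94 95 96
f 94 96 84
f 95 81 97
f 95 97 96
f 96 97 98
f 96 98 84
f 97 81 99
f 97 99 98
f 98 99 100
f 98 100 84
f 99 81 82
f 99 82 100
f 100 82 83
f 100 83 84



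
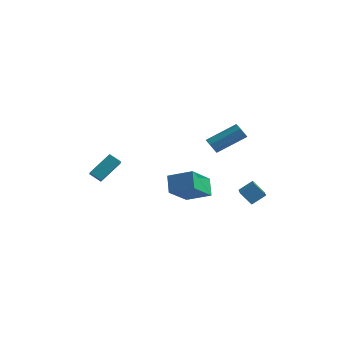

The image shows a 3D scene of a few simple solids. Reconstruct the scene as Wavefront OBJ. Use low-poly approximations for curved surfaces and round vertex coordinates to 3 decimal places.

v 1.886 0.521 0.097
v 2.285 0.399 -0.246
v 3.514 1.598 0.76
v 3.114 1.719 1.103
v 2.065 0.727 -0.369
v 3.294 1.926 0.638
v 1.74 0.934 -0.219
v 2.969 2.133 0.788
v 1.501 0.899 0.116
v 2.73 2.098 1.123
v 1.486 0.642 0.44
v 2.715 1.841 1.446
v 1.706 0.314 0.562
v 2.935 1.513 1.569
v 2.031 0.107 0.412
v 3.26 1.306 1.419
v 2.27 0.142 0.077
v 3.499 1.341 1.084
v 2.321 3.011 -4.269
v 3.306 1.239 -3.497
v 2.902 3.596 -3.67
v 3.888 1.824 -2.897
v 3.012 3.076 -5.003
v 3.998 1.304 -4.23
v 3.594 3.661 -4.403
v 4.579 1.889 -3.631
v 1.575 -3.641 -1.71
v 1.099 -2.95 -0.867
v 1.752 -2.038 -2.926
v 1.276 -1.346 -2.082
v 2.944 -3.374 -1.158
v 2.468 -2.682 -0.314
v 3.121 -1.77 -2.373
v 2.645 -1.079 -1.53
v -3.933 -1.487 -3.154
v -4.608 -1.587 -2.682
v -3.349 -0.328 -2.072
v -4.024 -0.428 -1.6
v -3.396 -2.312 -2.56
v -4.071 -2.412 -2.088
v -2.812 -1.153 -1.478
v -3.487 -1.253 -1.006
f 2 1 5
f 2 5 3
f 3 5 6
f 3 6 4
f 5 1 7
f 5 7 6
f 6 7 8
f 6 8 4
f 7 1 9
f 7 9 8
f 8 9 10
f 8 10 4
f 9 1 11
f 9 11 10
f 10 11 12
f 10 12 4
f 11 1 13
f 11 13 12
f 12 13 14
f 12 14 4
f 13 1 15
f 13 15 14
f 14 15 16
f 14 16 4
f 15 1 17
f 15 17 16
f 16 17 18
f 16 18 4
f 17 1 2
f 17 2 18
f 18 2 3
f 18 3 4
f 20 22 19
f 23 20 19
f 19 22 21
f 21 23 19
f 20 26 22
f 24 20 23
f 24 26 20
f 22 26 21
f 25 23 21
f 21 26 25
f 25 24 23
f 26 24 25
f 28 30 27
f 31 28 27
f 27 30 29
f 29 31 27
f 28 34 30
f 32 28 31
f 32 34 28
f 30 34 29
f 33 31 29
f 29 34 33
f 33 32 31
f 34 32 33
f 36 38 35
f 39 36 35
f 35 38 37
f 37 39 35
f 36 42 38
f 40 36 39
f 40 42 36
f 38 42 37
f 41 39 37
f 37 42 41
f 41 40 39
f 42 40 41



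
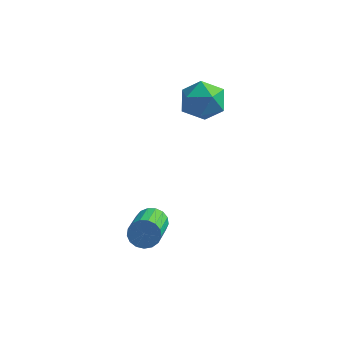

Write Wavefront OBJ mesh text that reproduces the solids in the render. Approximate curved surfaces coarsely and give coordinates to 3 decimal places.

v -2.63 -2.138 -3.723
v -2.066 -1.898 -3.477
v -1.746 -3.643 -2.511
v -2.31 -3.882 -2.757
v -2.283 -1.818 -3.262
v -1.963 -3.563 -2.295
v -2.579 -1.812 -3.152
v -2.259 -3.556 -2.185
v -2.887 -1.88 -3.173
v -2.567 -3.624 -2.206
v -3.136 -2.007 -3.32
v -2.816 -3.752 -2.353
v -3.269 -2.164 -3.559
v -2.949 -3.909 -2.593
v -3.255 -2.315 -3.837
v -2.936 -4.06 -2.87
v -3.099 -2.426 -4.088
v -2.779 -4.17 -3.121
v -2.835 -2.47 -4.255
v -2.515 -4.215 -3.289
v -2.524 -2.438 -4.301
v -2.204 -4.183 -3.335
v -2.237 -2.338 -4.215
v -1.917 -4.083 -3.248
v -2.04 -2.191 -4.015
v -1.721 -3.936 -3.049
v -1.979 -2.033 -3.749
v -1.659 -3.777 -2.783
v -1.931 2.248 1.321
v -1.252 1.943 0.624
v -2.188 0.677 1.756
v -1.509 0.372 1.059
v -1.197 0.882 1.886
v -1.039 1.853 1.617
v -2.401 0.767 0.763
v -2.243 1.738 0.494
v -1.543 1.029 0.279
v -0.798 1.099 0.973
v -2.642 1.521 1.407
v -1.897 1.591 2.101
f 2 1 5
f 2 5 3
f 3 5 6
f 3 6 4
f 5 1 7
f 5 7 6
f 6 7 8
f 6 8 4
f 7 1 9
f 7 9 8
f 8 9 10
f 8 10 4
f 9 1 11
f 9 11 10
f 10 11 12
f 10 12 4
f 11 1 13
f 11 13 12
f 12 13 14
f 12 14 4
f 13 1 15
f 13 15 14
f 14 15 16
f 14 16 4
f 15 1 17
f 15 17 16
f 16 17 18
f 16 18 4
f 17 1 19
f 17 19 18
f 18 19 20
f 18 20 4
f 19 1 21
f 19 21 20
f 20 21 22
f 20 22 4
f 21 1 23
f 21 23 22
f 22 23 24
f 22 24 4
f 23 1 25
f 23 25 24
f 24 25 26
f 24 26 4
f 25 1 27
f 25 27 26
f 26 27 28
f 26 28 4
f 27 1 2
f 27 2 28
f 28 2 3
f 28 3 4
f 29 40 34
f 29 34 30
f 29 30 36
f 29 36 39
f 29 39 40
f 30 34 38
f 34 40 33
f 40 39 31
f 39 36 35
f 36 30 37
f 32 38 33
f 32 33 31
f 32 31 35
f 32 35 37
f 32 37 38
f 33 38 34
f 31 33 40
f 35 31 39
f 37 35 36
f 38 37 30



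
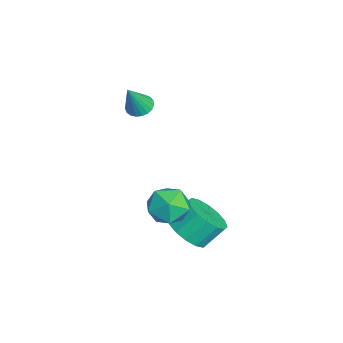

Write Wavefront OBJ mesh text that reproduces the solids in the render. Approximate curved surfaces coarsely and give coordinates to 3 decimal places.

v 2.134 2.437 0.061
v 2.786 2.761 -0.608
v 1.834 1.159 -0.852
v 2.486 1.483 -1.521
v 2.799 1.162 -0.64
v 2.985 1.952 -0.076
v 1.635 1.968 -1.384
v 1.821 2.758 -0.82
v 2.477 2.471 -1.501
v 3.197 1.974 -1.041
v 1.423 1.946 -0.419
v 2.143 1.449 0.041
v 1.842 2.703 -2.754
v 2.534 2.245 -2.179
v 2.33 3.078 -1.27
v 1.638 3.537 -1.846
v 2.8 2.605 -2.45
v 2.596 3.438 -1.541
v 2.809 2.991 -2.802
v 2.605 3.825 -1.893
v 2.559 3.3 -3.141
v 2.355 4.134 -2.233
v 2.117 3.449 -3.377
v 1.913 4.283 -2.468
v 1.601 3.399 -3.446
v 1.397 4.232 -2.537
v 1.15 3.162 -3.33
v 0.946 3.995 -2.421
v 0.884 2.802 -3.059
v 0.68 3.635 -2.15
v 0.875 2.415 -2.707
v 0.671 3.249 -1.798
v 1.125 2.106 -2.367
v 0.921 2.94 -1.459
v 1.567 1.957 -2.132
v 1.363 2.791 -1.223
v 2.083 2.008 -2.063
v 1.879 2.841 -1.154
v -2.314 1.035 1.737
v -1.747 1.131 1.534
v -1.726 0.545 3.143
v -1.805 1.356 1.637
v -1.951 1.525 1.757
v -2.159 1.609 1.873
v -2.395 1.595 1.967
v -2.616 1.483 2.02
v -2.785 1.294 2.025
v -2.873 1.06 1.98
v -2.864 0.822 1.893
v -2.759 0.621 1.779
v -2.578 0.491 1.658
v -2.351 0.456 1.551
v -2.117 0.52 1.476
v -1.918 0.674 1.446
v -1.787 0.89 1.467
f 1 12 6
f 1 6 2
f 1 2 8
f 1 8 11
f 1 11 12
f 2 6 10
f 6 12 5
f 12 11 3
f 11 8 7
f 8 2 9
f 4 10 5
f 4 5 3
f 4 3 7
f 4 7 9
f 4 9 10
f 5 10 6
f 3 5 12
f 7 3 11
f 9 7 8
f 10 9 2
f 14 13 17
f 14 17 15
f 15 17 18
f 15 18 16
f 17 13 19
f 17 19 18
f 18 19 20
f 18 20 16
f 19 13 21
f 19 21 20
f 20 21 22
f 20 22 16
f 21 13 23
f 21 23 22
f 22 23 24
f 22 24 16
f 23 13 25
f 23 25 24
f 24 25 26
f 24 26 16
f 25 13 27
f 25 27 26
f 26 27 28
f 26 28 16
f 27 13 29
f 27 29 28
f 28 29 30
f 28 30 16
f 29 13 31
f 29 31 30
f 30 31 32
f 30 32 16
f 31 13 33
f 31 33 32
f 32 33 34
f 32 34 16
f 33 13 35
f 33 35 34
f 34 35 36
f 34 36 16
f 35 13 37
f 35 37 36
f 36 37 38
f 36 38 16
f 37 13 14
f 37 14 38
f 38 14 15
f 38 15 16
f 40 39 42
f 40 42 41
f 42 39 43
f 42 43 41
f 43 39 44
f 43 44 41
f 44 39 45
f 44 45 41
f 45 39 46
f 45 46 41
f 46 39 47
f 46 47 41
f 47 39 48
f 47 48 41
f 48 39 49
f 48 49 41
f 49 39 50
f 49 50 41
f 50 39 51
f 50 51 41
f 51 39 52
f 51 52 41
f 52 39 53
f 52 53 41
f 53 39 54
f 53 54 41
f 54 39 55
f 54 55 41
f 55 39 40
f 55 40 41



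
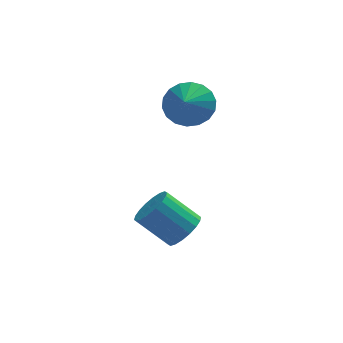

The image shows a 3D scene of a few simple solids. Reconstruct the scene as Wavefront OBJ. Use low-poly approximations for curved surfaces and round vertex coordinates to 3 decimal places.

v -2.918 -2.621 -1.14
v -2.422 -2.798 -0.551
v -3.506 -2.377 0.489
v -4.002 -2.199 -0.1
v -2.351 -2.46 -0.614
v -3.435 -2.038 0.426
v -2.392 -2.153 -0.781
v -3.476 -1.732 0.259
v -2.537 -1.939 -1.019
v -3.621 -1.518 0.021
v -2.758 -1.86 -1.281
v -3.842 -1.439 -0.241
v -3.01 -1.932 -1.515
v -4.094 -1.51 -0.475
v -3.244 -2.14 -1.675
v -4.328 -1.718 -0.635
v -3.414 -2.443 -1.729
v -4.498 -2.022 -0.689
v -3.485 -2.782 -1.666
v -4.569 -2.36 -0.626
v -3.444 -3.088 -1.499
v -4.528 -2.667 -0.459
v -3.299 -3.302 -1.261
v -4.383 -2.881 -0.221
v -3.078 -3.381 -0.999
v -4.162 -2.96 0.041
v -2.826 -3.31 -0.765
v -3.91 -2.888 0.275
v -2.592 -3.102 -0.605
v -3.676 -2.68 0.435
v -2.393 0.349 3.145
v -1.871 0.721 3.832
v -2.667 -0.469 3.795
v -2.246 0.896 3.894
v -2.65 0.963 3.808
v -3.003 0.908 3.591
v -3.235 0.742 3.285
v -3.301 0.498 2.951
v -3.187 0.225 2.656
v -2.915 -0.024 2.457
v -2.54 -0.199 2.395
v -2.136 -0.266 2.481
v -1.783 -0.21 2.699
v -1.551 -0.045 3.004
v -1.486 0.199 3.338
v -1.6 0.472 3.633
f 2 1 5
f 2 5 3
f 3 5 6
f 3 6 4
f 5 1 7
f 5 7 6
f 6 7 8
f 6 8 4
f 7 1 9
f 7 9 8
f 8 9 10
f 8 10 4
f 9 1 11
f 9 11 10
f 10 11 12
f 10 12 4
f 11 1 13
f 11 13 12
f 12 13 14
f 12 14 4
f 13 1 15
f 13 15 14
f 14 15 16
f 14 16 4
f 15 1 17
f 15 17 16
f 16 17 18
f 16 18 4
f 17 1 19
f 17 19 18
f 18 19 20
f 18 20 4
f 19 1 21
f 19 21 20
f 20 21 22
f 20 22 4
f 21 1 23
f 21 23 22
f 22 23 24
f 22 24 4
f 23 1 25
f 23 25 24
f 24 25 26
f 24 26 4
f 25 1 27
f 25 27 26
f 26 27 28
f 26 28 4
f 27 1 29
f 27 29 28
f 28 29 30
f 28 30 4
f 29 1 2
f 29 2 30
f 30 2 3
f 30 3 4
f 32 31 34
f 32 34 33
f 34 31 35
f 34 35 33
f 35 31 36
f 35 36 33
f 36 31 37
f 36 37 33
f 37 31 38
f 37 38 33
f 38 31 39
f 38 39 33
f 39 31 40
f 39 40 33
f 40 31 41
f 40 41 33
f 41 31 42
f 41 42 33
f 42 31 43
f 42 43 33
f 43 31 44
f 43 44 33
f 44 31 45
f 44 45 33
f 45 31 46
f 45 46 33
f 46 31 32
f 46 32 33



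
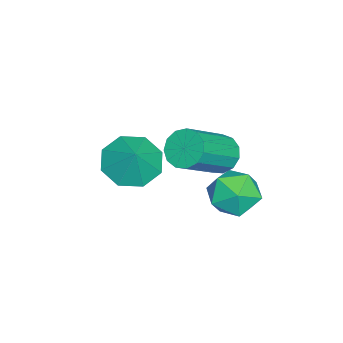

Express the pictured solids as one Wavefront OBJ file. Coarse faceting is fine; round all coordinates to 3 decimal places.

v 2.221 -3.359 -1.867
v 3.04 -3.552 -2.389
v 2.879 -3.041 -0.953
v 2.807 -2.836 -2.47
v 2.231 -2.426 -2.198
v 1.649 -2.562 -1.732
v 1.402 -3.165 -1.345
v 1.635 -3.882 -1.264
v 2.212 -4.292 -1.536
v 2.793 -4.155 -2.002
v 2.579 -0.556 -0.647
v 3.08 -0.334 -1.083
v 4.382 -1.081 0.031
v 3.881 -1.304 0.467
v 3.023 -0.044 -0.822
v 4.325 -0.791 0.293
v 2.825 0.084 -0.505
v 4.127 -0.664 0.609
v 2.549 0.008 -0.234
v 3.851 -0.74 0.881
v 2.283 -0.247 -0.094
v 3.585 -0.995 1.021
v 2.11 -0.6 -0.129
v 3.412 -1.348 0.985
v 2.087 -0.939 -0.329
v 3.389 -1.687 0.785
v 2.22 -1.157 -0.63
v 3.522 -1.904 0.484
v 2.466 -1.184 -0.937
v 3.769 -1.931 0.178
v 2.749 -1.011 -1.151
v 4.051 -1.759 -0.037
v 2.978 -0.695 -1.206
v 4.28 -1.442 -0.091
v 1.287 -0.512 -3.395
v 1.806 0.244 -3.629
v 2.154 -0.724 -2.151
v 2.673 0.032 -2.385
v 1.777 0.143 -2.101
v 1.241 0.274 -2.87
v 2.719 -0.754 -2.91
v 2.183 -0.623 -3.679
v 2.691 0.095 -3.329
v 2.109 0.649 -2.829
v 1.851 -1.129 -2.951
v 1.269 -0.575 -2.451
f 2 1 4
f 2 4 3
f 4 1 5
f 4 5 3
f 5 1 6
f 5 6 3
f 6 1 7
f 6 7 3
f 7 1 8
f 7 8 3
f 8 1 9
f 8 9 3
f 9 1 10
f 9 10 3
f 10 1 2
f 10 2 3
f 12 11 15
f 12 15 13
f 13 15 16
f 13 16 14
f 15 11 17
f 15 17 16
f 16 17 18
f 16 18 14
f 17 11 19
f 17 19 18
f 18 19 20
f 18 20 14
f 19 11 21
f 19 21 20
f 20 21 22
f 20 22 14
f 21 11 23
f 21 23 22
f 22 23 24
f 22 24 14
f 23 11 25
f 23 25 24
f 24 25 26
f 24 26 14
f 25 11 27
f 25 27 26
f 26 27 28
f 26 28 14
f 27 11 29
f 27 29 28
f 28 29 30
f 28 30 14
f 29 11 31
f 29 31 30
f 30 31 32
f 30 32 14
f 31 11 33
f 31 33 32
f 32 33 34
f 32 34 14
f 33 11 12
f 33 12 34
f 34 12 13
f 34 13 14
f 35 46 40
f 35 40 36
f 35 36 42
f 35 42 45
f 35 45 46
f 36 40 44
f 40 46 39
f 46 45 37
f 45 42 41
f 42 36 43
f 38 44 39
f 38 39 37
f 38 37 41
f 38 41 43
f 38 43 44
f 39 44 40
f 37 39 46
f 41 37 45
f 43 41 42
f 44 43 36



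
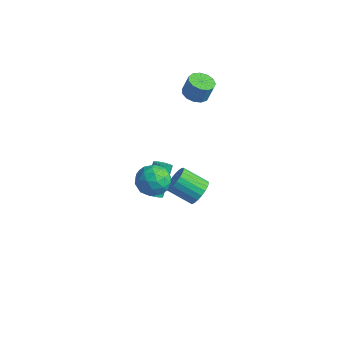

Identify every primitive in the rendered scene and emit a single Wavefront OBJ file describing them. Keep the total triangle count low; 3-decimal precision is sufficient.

v 0.774 2.095 -3.993
v 1.322 1.698 -3.566
v 0.194 1.028 -2.741
v -0.354 1.425 -3.167
v 1.286 1.977 -3.389
v 0.157 1.307 -2.564
v 1.161 2.277 -3.316
v 0.032 1.607 -2.491
v 0.969 2.545 -3.361
v -0.159 1.875 -2.536
v 0.744 2.736 -3.514
v -0.385 2.066 -2.689
v 0.523 2.815 -3.751
v -0.605 2.145 -2.926
v 0.347 2.77 -4.029
v -0.782 2.1 -3.204
v 0.244 2.608 -4.301
v -0.884 1.939 -3.476
v 0.233 2.358 -4.519
v -0.896 1.688 -3.694
v 0.315 2.062 -4.647
v -0.813 1.392 -3.822
v 0.477 1.772 -4.661
v -0.651 1.102 -3.836
v 0.69 1.537 -4.56
v -0.438 0.867 -3.735
v 0.918 1.399 -4.361
v -0.21 0.729 -3.536
v 1.121 1.382 -4.097
v -0.007 0.712 -3.272
v 1.264 1.487 -3.816
v 0.135 0.817 -2.991
v -0.76 3.25 2.376
v -0.288 3.748 2.159
v -0.027 3.949 3.187
v -0.5 3.45 3.404
v -0.641 3.94 2.211
v -0.381 4.141 3.239
v -1.032 3.913 2.315
v -0.772 4.114 3.344
v -1.337 3.676 2.438
v -1.077 3.877 3.467
v -1.459 3.303 2.542
v -1.198 3.504 3.571
v -1.359 2.913 2.593
v -1.098 3.114 3.622
v -1.068 2.63 2.575
v -0.808 2.831 3.603
v -0.68 2.544 2.493
v -0.42 2.745 3.522
v -0.318 2.682 2.375
v -0.057 2.882 3.403
v -0.096 3 2.256
v 0.165 3.201 3.285
v -0.084 3.397 2.176
v 0.176 3.598 3.204
v 2.604 -1.922 1.056
v 3.251 -2.581 1.206
v 1.569 -2.779 1.754
v 2.216 -3.438 1.904
v 2.267 -2.62 2.356
v 2.906 -2.09 1.925
v 1.914 -3.27 1.035
v 2.553 -2.74 0.604
v 2.825 -3.414 1.194
v 3.043 -3.012 2.01
v 1.777 -2.348 0.95
v 1.995 -1.946 1.766
v 3.018 -2.176 1.07
v 1.802 -3.184 1.89
v 1.831 -2.703 2.156
v 2.212 -3.09 2.245
v 2.816 -1.888 1.492
v 3.196 -2.275 1.581
v 2.617 -2.298 2.257
v 1.624 -3.085 1.379
v 2.004 -3.472 1.468
v 2.608 -2.27 0.715
v 2.989 -2.657 0.804
v 2.203 -3.062 0.703
v 3.148 -3.053 1.151
v 2.54 -3.557 1.561
v 2.362 -3.458 1.05
v 2.738 -3.147 0.797
v 3.276 -2.817 1.631
v 2.668 -3.321 2.041
v 2.698 -2.84 2.307
v 3.074 -2.529 2.053
v 3.026 -3.306 1.624
v 2.152 -2.039 0.919
v 1.544 -2.543 1.329
v 1.746 -2.831 0.907
v 2.122 -2.52 0.653
v 2.28 -1.803 1.399
v 1.672 -2.307 1.809
v 2.082 -2.213 2.163
v 2.458 -1.902 1.91
v 1.794 -2.054 1.336
v 0.774 -1.136 -1.925
v 1.12 -1.376 -1.656
v 0.693 -0.304 -0.147
v 0.346 -0.064 -0.415
v 1.225 -1.229 -1.731
v 0.798 -0.157 -0.222
v 1.261 -1.068 -1.835
v 0.834 0.004 -0.326
v 1.222 -0.918 -1.953
v 0.795 0.155 -0.444
v 1.116 -0.8 -2.067
v 0.689 0.272 -0.557
v 0.957 -0.734 -2.158
v 0.53 0.338 -0.649
v 0.77 -0.729 -2.215
v 0.343 0.343 -0.706
v 0.584 -0.786 -2.227
v 0.157 0.286 -0.718
v 0.427 -0.896 -2.193
v -0 0.176 -0.684
v 0.322 -1.043 -2.118
v -0.105 0.029 -0.609
v 0.286 -1.204 -2.014
v -0.141 -0.132 -0.505
v 0.325 -1.355 -1.896
v -0.102 -0.282 -0.387
v 0.431 -1.472 -1.783
v 0.004 -0.4 -0.273
v 0.59 -1.538 -1.691
v 0.163 -0.466 -0.182
v 0.777 -1.543 -1.634
v 0.35 -0.471 -0.125
v 0.963 -1.486 -1.622
v 0.536 -0.414 -0.113
f 2 1 5
f 2 5 3
f 3 5 6
f 3 6 4
f 5 1 7
f 5 7 6
f 6 7 8
f 6 8 4
f 7 1 9
f 7 9 8
f 8 9 10
f 8 10 4
f 9 1 11
f 9 11 10
f 10 11 12
f 10 12 4
f 11 1 13
f 11 13 12
f 12 13 14
f 12 14 4
f 13 1 15
f 13 15 14
f 14 15 16
f 14 16 4
f 15 1 17
f 15 17 16
f 16 17 18
f 16 18 4
f 17 1 19
f 17 19 18
f 18 19 20
f 18 20 4
f 19 1 21
f 19 21 20
f 20 21 22
f 20 22 4
f 21 1 23
f 21 23 22
f 22 23 24
f 22 24 4
f 23 1 25
f 23 25 24
f 24 25 26
f 24 26 4
f 25 1 27
f 25 27 26
f 26 27 28
f 26 28 4
f 27 1 29
f 27 29 28
f 28 29 30
f 28 30 4
f 29 1 31
f 29 31 30
f 30 31 32
f 30 32 4
f 31 1 2
f 31 2 32
f 32 2 3
f 32 3 4
f 34 33 37
f 34 37 35
f 35 37 38
f 35 38 36
f 37 33 39
f 37 39 38
f 38 39 40
f 38 40 36
f 39 33 41
f 39 41 40
f 40 41 42
f 40 42 36
f 41 33 43
f 41 43 42
f 42 43 44
f 42 44 36
f 43 33 45
f 43 45 44
f 44 45 46
f 44 46 36
f 45 33 47
f 45 47 46
f 46 47 48
f 46 48 36
f 47 33 49
f 47 49 48
f 48 49 50
f 48 50 36
f 49 33 51
f 49 51 50
f 50 51 52
f 50 52 36
f 51 33 53
f 51 53 52
f 52 53 54
f 52 54 36
f 53 33 55
f 53 55 54
f 54 55 56
f 54 56 36
f 55 33 34
f 55 34 56
f 56 34 35
f 56 35 36
f 57 94 73
f 94 68 97
f 73 97 62
f 94 97 73
f 57 73 69
f 73 62 74
f 69 74 58
f 73 74 69
f 57 69 78
f 69 58 79
f 78 79 64
f 69 79 78
f 57 78 90
f 78 64 93
f 90 93 67
f 78 93 90
f 57 90 94
f 90 67 98
f 94 98 68
f 90 98 94
f 58 74 85
f 74 62 88
f 85 88 66
f 74 88 85
f 62 97 75
f 97 68 96
f 75 96 61
f 97 96 75
f 68 98 95
f 98 67 91
f 95 91 59
f 98 91 95
f 67 93 92
f 93 64 80
f 92 80 63
f 93 80 92
f 64 79 84
f 79 58 81
f 84 81 65
f 79 81 84
f 60 86 72
f 86 66 87
f 72 87 61
f 86 87 72
f 60 72 70
f 72 61 71
f 70 71 59
f 72 71 70
f 60 70 77
f 70 59 76
f 77 76 63
f 70 76 77
f 60 77 82
f 77 63 83
f 82 83 65
f 77 83 82
f 60 82 86
f 82 65 89
f 86 89 66
f 82 89 86
f 61 87 75
f 87 66 88
f 75 88 62
f 87 88 75
f 59 71 95
f 71 61 96
f 95 96 68
f 71 96 95
f 63 76 92
f 76 59 91
f 92 91 67
f 76 91 92
f 65 83 84
f 83 63 80
f 84 80 64
f 83 80 84
f 66 89 85
f 89 65 81
f 85 81 58
f 89 81 85
f 100 99 103
f 100 103 101
f 101 103 104
f 101 104 102
f 103 99 105
f 103 105 104
f 104 105 106
f 104 106 102
f 105 99 107
f 105 107 106
f 106 107 108
f 106 108 102
f 107 99 109
f 107 109 108
f 108 109 110
f 108 110 102
f 109 99 111
f 109 111 110
f 110 111 112
f 110 112 102
f 111 99 113
f 111 113 112
f 112 113 114
f 112 114 102
f 113 99 115
f 113 115 114
f 114 115 116
f 114 116 102
f 115 99 117
f 115 117 116
f 116 117 118
f 116 118 102
f 117 99 119
f 117 119 118
f 118 119 120
f 118 120 102
f 119 99 121
f 119 121 120
f 120 121 122
f 120 122 102
f 121 99 123
f 121 123 122
f 122 123 124
f 122 124 102
f 123 99 125
f 123 125 124
f 124 125 126
f 124 126 102
f 125 99 127
f 125 127 126
f 126 127 128
f 126 128 102
f 127 99 129
f 127 129 128
f 128 129 130
f 128 130 102
f 129 99 131
f 129 131 130
f 130 131 132
f 130 132 102
f 131 99 100
f 131 100 132
f 132 100 101
f 132 101 102



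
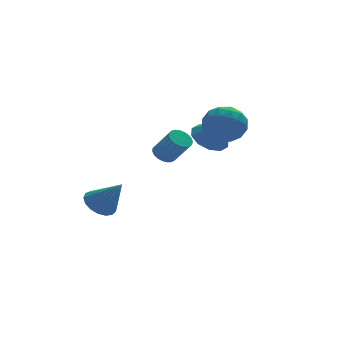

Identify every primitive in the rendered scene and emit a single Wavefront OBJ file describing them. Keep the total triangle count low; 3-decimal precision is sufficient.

v 2.94 4.047 -1.152
v 3.965 4.173 -1.468
v 3.48 3.173 0.252
v 3.803 4.693 -1.082
v 3.311 4.966 -0.723
v 2.678 4.888 -0.528
v 2.144 4.489 -0.571
v 1.915 3.921 -0.836
v 2.077 3.401 -1.222
v 2.569 3.128 -1.581
v 3.202 3.206 -1.777
v 3.736 3.605 -1.733
v -2.907 3.638 -4.69
v -2.178 3.379 -5.241
v -2.053 2.722 -3.13
v -2.05 3.782 -5.074
v -2.119 4.153 -4.819
v -2.368 4.405 -4.534
v -2.741 4.481 -4.285
v -3.152 4.365 -4.129
v -3.506 4.082 -4.101
v -3.724 3.697 -4.208
v -3.754 3.299 -4.425
v -3.59 2.978 -4.703
v -3.27 2.809 -4.978
v -2.866 2.829 -5.187
v -2.472 3.035 -5.282
v 2.529 2.501 0.716
v 3.57 2.02 0.402
v 1.87 0.76 1.198
v 2.911 0.279 0.884
v 2.843 0.976 1.844
v 3.251 2.052 1.546
v 2.189 0.728 0.054
v 2.597 1.804 -0.244
v 3.359 0.924 -0.007
v 3.764 1.078 1.1
v 1.676 1.702 0.5
v 2.081 1.856 1.607
v 3.107 2.413 0.517
v 2.333 0.367 1.083
v 2.293 0.777 1.648
v 2.905 0.494 1.463
v 2.92 2.432 1.189
v 3.532 2.149 1.005
v 3.105 1.536 1.852
v 1.908 0.631 0.595
v 2.52 0.348 0.411
v 2.535 2.286 0.137
v 3.147 2.003 -0.048
v 2.335 1.244 -0.252
v 3.595 1.486 0.092
v 3.208 0.463 0.375
v 2.784 0.727 -0.113
v 3.023 1.359 -0.288
v 3.833 1.577 0.742
v 3.446 0.554 1.026
v 3.406 0.963 1.59
v 3.646 1.595 1.415
v 3.709 0.933 0.502
v 1.994 2.226 0.574
v 1.607 1.203 0.858
v 1.794 1.185 0.185
v 2.034 1.817 0.01
v 2.232 2.317 1.225
v 1.845 1.294 1.508
v 2.417 1.421 1.888
v 2.656 2.053 1.713
v 1.731 1.847 1.098
v -1.403 -1.727 0.627
v -0.987 -2.006 0.261
v -0.44 -2.771 1.468
v -0.857 -2.493 1.833
v -0.859 -1.795 0.337
v -0.312 -2.56 1.544
v -0.826 -1.572 0.463
v -0.279 -2.338 1.67
v -0.892 -1.377 0.617
v -0.345 -2.142 1.824
v -1.047 -1.242 0.773
v -0.5 -2.007 1.98
v -1.263 -1.191 0.904
v -0.717 -1.956 2.11
v -1.504 -1.232 0.986
v -0.957 -1.998 2.193
v -1.727 -1.36 1.007
v -1.18 -2.125 2.213
v -1.895 -1.551 0.961
v -1.348 -2.316 2.168
v -1.977 -1.772 0.858
v -1.43 -2.537 2.065
v -1.96 -1.986 0.715
v -1.413 -2.751 1.922
v -1.847 -2.155 0.557
v -1.3 -2.92 1.763
v -1.657 -2.25 0.41
v -1.11 -3.015 1.617
v -1.424 -2.255 0.301
v -0.877 -3.02 1.508
v -1.187 -2.168 0.249
v -0.64 -2.934 1.455
f 2 1 4
f 2 4 3
f 4 1 5
f 4 5 3
f 5 1 6
f 5 6 3
f 6 1 7
f 6 7 3
f 7 1 8
f 7 8 3
f 8 1 9
f 8 9 3
f 9 1 10
f 9 10 3
f 10 1 11
f 10 11 3
f 11 1 12
f 11 12 3
f 12 1 2
f 12 2 3
f 14 13 16
f 14 16 15
f 16 13 17
f 16 17 15
f 17 13 18
f 17 18 15
f 18 13 19
f 18 19 15
f 19 13 20
f 19 20 15
f 20 13 21
f 20 21 15
f 21 13 22
f 21 22 15
f 22 13 23
f 22 23 15
f 23 13 24
f 23 24 15
f 24 13 25
f 24 25 15
f 25 13 26
f 25 26 15
f 26 13 27
f 26 27 15
f 27 13 14
f 27 14 15
f 28 65 44
f 65 39 68
f 44 68 33
f 65 68 44
f 28 44 40
f 44 33 45
f 40 45 29
f 44 45 40
f 28 40 49
f 40 29 50
f 49 50 35
f 40 50 49
f 28 49 61
f 49 35 64
f 61 64 38
f 49 64 61
f 28 61 65
f 61 38 69
f 65 69 39
f 61 69 65
f 29 45 56
f 45 33 59
f 56 59 37
f 45 59 56
f 33 68 46
f 68 39 67
f 46 67 32
f 68 67 46
f 39 69 66
f 69 38 62
f 66 62 30
f 69 62 66
f 38 64 63
f 64 35 51
f 63 51 34
f 64 51 63
f 35 50 55
f 50 29 52
f 55 52 36
f 50 52 55
f 31 57 43
f 57 37 58
f 43 58 32
f 57 58 43
f 31 43 41
f 43 32 42
f 41 42 30
f 43 42 41
f 31 41 48
f 41 30 47
f 48 47 34
f 41 47 48
f 31 48 53
f 48 34 54
f 53 54 36
f 48 54 53
f 31 53 57
f 53 36 60
f 57 60 37
f 53 60 57
f 32 58 46
f 58 37 59
f 46 59 33
f 58 59 46
f 30 42 66
f 42 32 67
f 66 67 39
f 42 67 66
f 34 47 63
f 47 30 62
f 63 62 38
f 47 62 63
f 36 54 55
f 54 34 51
f 55 51 35
f 54 51 55
f 37 60 56
f 60 36 52
f 56 52 29
f 60 52 56
f 71 70 74
f 71 74 72
f 72 74 75
f 72 75 73
f 74 70 76
f 74 76 75
f 75 76 77
f 75 77 73
f 76 70 78
f 76 78 77
f 77 78 79
f 77 79 73
f 78 70 80
f 78 80 79
f 79 80 81
f 79 81 73
f 80 70 82
f 80 82 81
f 81 82 83
f 81 83 73
f 82 70 84
f 82 84 83
f 83 84 85
f 83 85 73
f 84 70 86
f 84 86 85
f 85 86 87
f 85 87 73
f 86 70 88
f 86 88 87
f 87 88 89
f 87 89 73
f 88 70 90
f 88 90 89
f 89 90 91
f 89 91 73
f 90 70 92
f 90 92 91
f 91 92 93
f 91 93 73
f 92 70 94
f 92 94 93
f 93 94 95
f 93 95 73
f 94 70 96
f 94 96 95
f 95 96 97
f 95 97 73
f 96 70 98
f 96 98 97
f 97 98 99
f 97 99 73
f 98 70 100
f 98 100 99
f 99 100 101
f 99 101 73
f 100 70 71
f 100 71 101
f 101 71 72
f 101 72 73



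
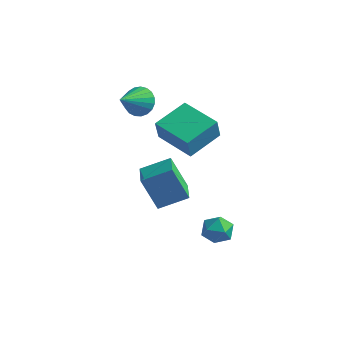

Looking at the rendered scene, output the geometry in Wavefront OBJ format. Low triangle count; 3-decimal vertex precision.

v 4.134 -1.597 -1.446
v 4.62 -2.257 -1.431
v 3.26 -2.223 -0.669
v 3.746 -2.883 -0.654
v 3.977 -2.195 -0.272
v 4.517 -1.808 -0.753
v 3.363 -2.672 -1.347
v 3.903 -2.285 -1.828
v 4.144 -2.922 -1.37
v 4.523 -2.627 -0.705
v 3.357 -1.853 -1.395
v 3.736 -1.558 -0.73
v -2.219 1.514 3.058
v -1.4 1.291 2.918
v -2.441 0.106 4.002
v -1.374 1.487 3.216
v -1.494 1.687 3.487
v -1.739 1.858 3.683
v -2.067 1.969 3.772
v -2.422 2.001 3.737
v -2.741 1.95 3.585
v -2.97 1.823 3.342
v -3.069 1.642 3.049
v -3.022 1.44 2.758
v -2.835 1.25 2.519
v -2.542 1.106 2.373
v -2.193 1.033 2.346
v -1.849 1.043 2.441
v -1.568 1.134 2.644
v -0.605 0.48 1.822
v -0.582 0.124 2.999
v -0.017 2.243 2.343
v 0.005 1.887 3.52
v 1.415 -0.127 1.6
v 1.437 -0.483 2.777
v 2.002 1.636 2.121
v 2.025 1.28 3.298
v 0.09 -0.85 -2.172
v -0.768 -0.939 -0.434
v -0.69 0.415 -2.492
v -1.547 0.326 -0.754
v 1.267 0.034 -1.546
v 0.41 -0.055 0.192
v 0.488 1.299 -1.866
v -0.37 1.21 -0.128
f 1 12 6
f 1 6 2
f 1 2 8
f 1 8 11
f 1 11 12
f 2 6 10
f 6 12 5
f 12 11 3
f 11 8 7
f 8 2 9
f 4 10 5
f 4 5 3
f 4 3 7
f 4 7 9
f 4 9 10
f 5 10 6
f 3 5 12
f 7 3 11
f 9 7 8
f 10 9 2
f 14 13 16
f 14 16 15
f 16 13 17
f 16 17 15
f 17 13 18
f 17 18 15
f 18 13 19
f 18 19 15
f 19 13 20
f 19 20 15
f 20 13 21
f 20 21 15
f 21 13 22
f 21 22 15
f 22 13 23
f 22 23 15
f 23 13 24
f 23 24 15
f 24 13 25
f 24 25 15
f 25 13 26
f 25 26 15
f 26 13 27
f 26 27 15
f 27 13 28
f 27 28 15
f 28 13 29
f 28 29 15
f 29 13 14
f 29 14 15
f 31 33 30
f 34 31 30
f 30 33 32
f 32 34 30
f 31 37 33
f 35 31 34
f 35 37 31
f 33 37 32
f 36 34 32
f 32 37 36
f 36 35 34
f 37 35 36
f 39 41 38
f 42 39 38
f 38 41 40
f 40 42 38
f 39 45 41
f 43 39 42
f 43 45 39
f 41 45 40
f 44 42 40
f 40 45 44
f 44 43 42
f 45 43 44

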